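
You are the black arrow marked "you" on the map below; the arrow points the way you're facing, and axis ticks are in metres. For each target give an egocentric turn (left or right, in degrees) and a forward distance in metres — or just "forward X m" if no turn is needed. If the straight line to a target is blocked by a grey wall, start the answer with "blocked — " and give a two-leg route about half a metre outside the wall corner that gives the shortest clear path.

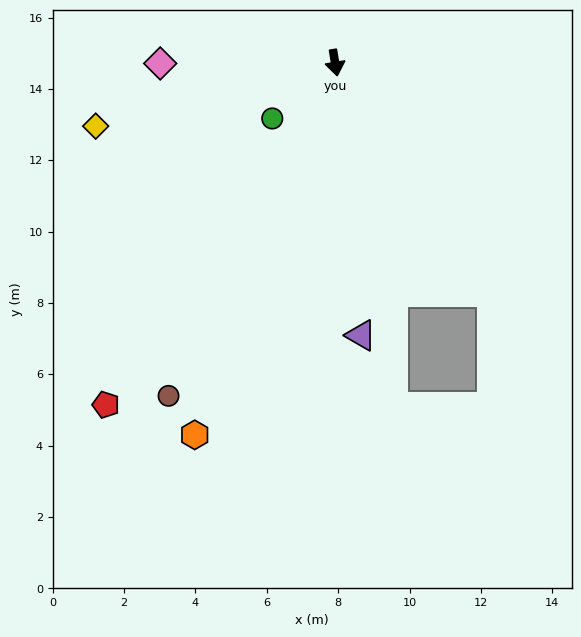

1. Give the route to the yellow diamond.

turn right 84°, forward 6.9 m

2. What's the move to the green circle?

turn right 58°, forward 2.4 m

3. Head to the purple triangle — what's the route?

turn right 4°, forward 7.7 m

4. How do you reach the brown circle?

turn right 36°, forward 10.4 m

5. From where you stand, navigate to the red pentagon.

turn right 43°, forward 11.5 m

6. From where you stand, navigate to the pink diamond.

turn right 99°, forward 4.9 m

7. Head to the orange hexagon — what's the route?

turn right 30°, forward 11.1 m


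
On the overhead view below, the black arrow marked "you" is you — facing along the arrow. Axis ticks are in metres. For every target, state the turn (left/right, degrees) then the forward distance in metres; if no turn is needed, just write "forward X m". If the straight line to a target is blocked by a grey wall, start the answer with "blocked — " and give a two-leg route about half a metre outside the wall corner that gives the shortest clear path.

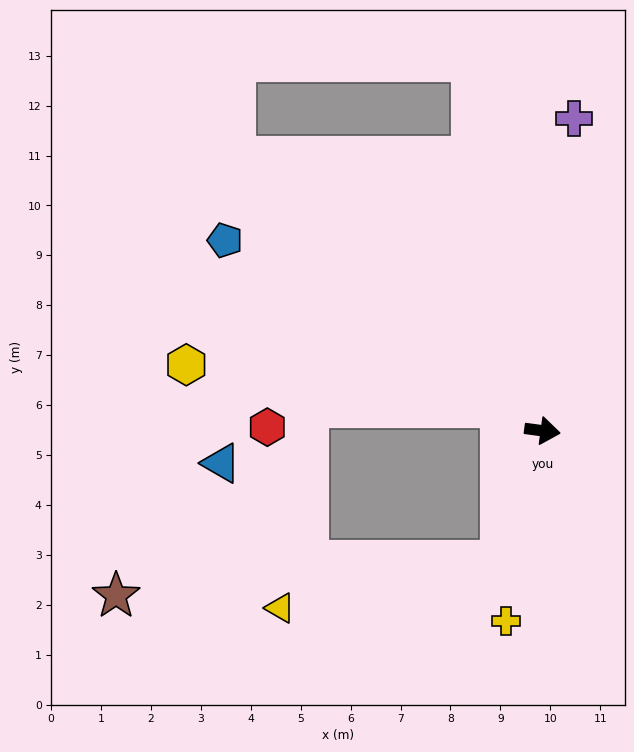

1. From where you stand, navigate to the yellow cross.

turn right 93°, forward 3.9 m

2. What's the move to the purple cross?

turn left 92°, forward 6.3 m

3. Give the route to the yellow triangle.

blocked — turn right 100°, forward 2.7 m, then turn right 60°, forward 4.5 m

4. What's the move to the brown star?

blocked — turn right 100°, forward 2.7 m, then turn right 67°, forward 7.8 m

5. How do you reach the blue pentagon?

turn left 157°, forward 7.4 m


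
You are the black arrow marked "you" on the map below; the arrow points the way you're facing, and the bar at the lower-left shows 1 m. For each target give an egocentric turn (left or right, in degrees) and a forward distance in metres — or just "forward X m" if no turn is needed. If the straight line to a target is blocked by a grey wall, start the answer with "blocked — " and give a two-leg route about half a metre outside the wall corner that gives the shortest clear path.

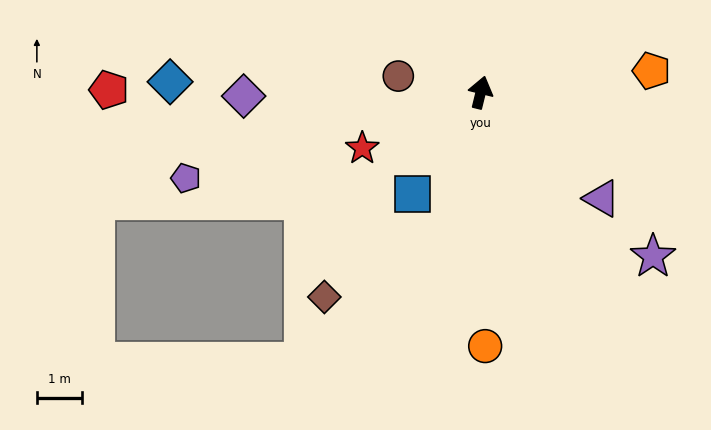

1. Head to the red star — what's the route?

turn left 129°, forward 2.9 m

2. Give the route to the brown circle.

turn left 93°, forward 1.8 m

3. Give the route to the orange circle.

turn right 165°, forward 5.6 m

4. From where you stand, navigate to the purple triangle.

turn right 117°, forward 3.5 m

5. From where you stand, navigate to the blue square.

turn left 160°, forward 2.7 m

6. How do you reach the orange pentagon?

turn right 69°, forward 3.8 m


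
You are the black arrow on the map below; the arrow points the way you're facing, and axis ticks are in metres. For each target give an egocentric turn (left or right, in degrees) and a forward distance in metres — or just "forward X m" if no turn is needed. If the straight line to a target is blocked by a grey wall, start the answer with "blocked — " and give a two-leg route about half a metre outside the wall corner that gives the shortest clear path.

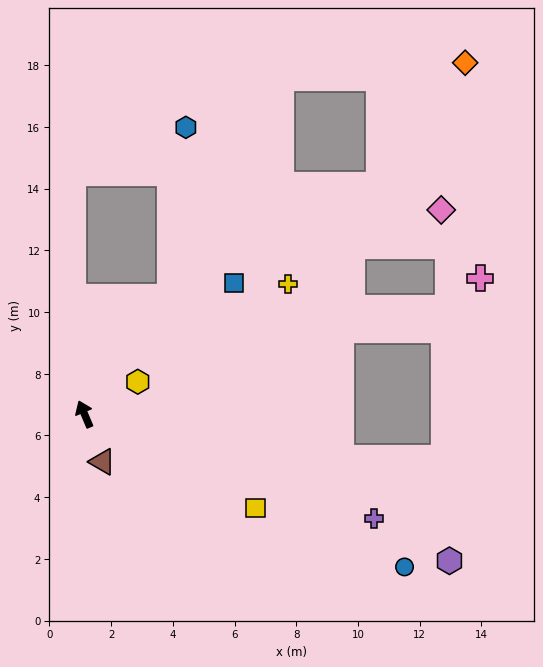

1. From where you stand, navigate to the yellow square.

turn right 142°, forward 6.3 m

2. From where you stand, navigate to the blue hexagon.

blocked — turn right 59°, forward 4.7 m, then turn left 31°, forward 5.5 m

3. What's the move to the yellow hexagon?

turn right 82°, forward 2.0 m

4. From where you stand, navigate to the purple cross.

turn right 133°, forward 10.0 m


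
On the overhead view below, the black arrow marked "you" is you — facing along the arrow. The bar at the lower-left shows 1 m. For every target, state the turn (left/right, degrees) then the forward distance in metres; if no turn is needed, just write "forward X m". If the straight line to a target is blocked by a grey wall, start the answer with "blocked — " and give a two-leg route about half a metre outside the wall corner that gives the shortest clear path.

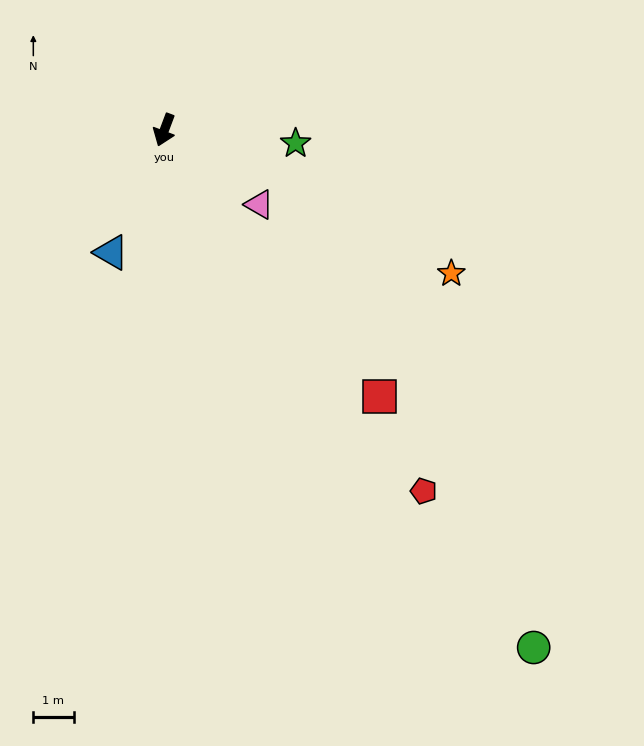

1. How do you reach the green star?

turn left 105°, forward 3.3 m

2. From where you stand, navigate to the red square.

turn left 59°, forward 8.5 m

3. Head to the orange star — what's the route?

turn left 84°, forward 8.0 m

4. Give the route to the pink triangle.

turn left 72°, forward 3.0 m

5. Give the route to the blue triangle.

turn right 3°, forward 3.3 m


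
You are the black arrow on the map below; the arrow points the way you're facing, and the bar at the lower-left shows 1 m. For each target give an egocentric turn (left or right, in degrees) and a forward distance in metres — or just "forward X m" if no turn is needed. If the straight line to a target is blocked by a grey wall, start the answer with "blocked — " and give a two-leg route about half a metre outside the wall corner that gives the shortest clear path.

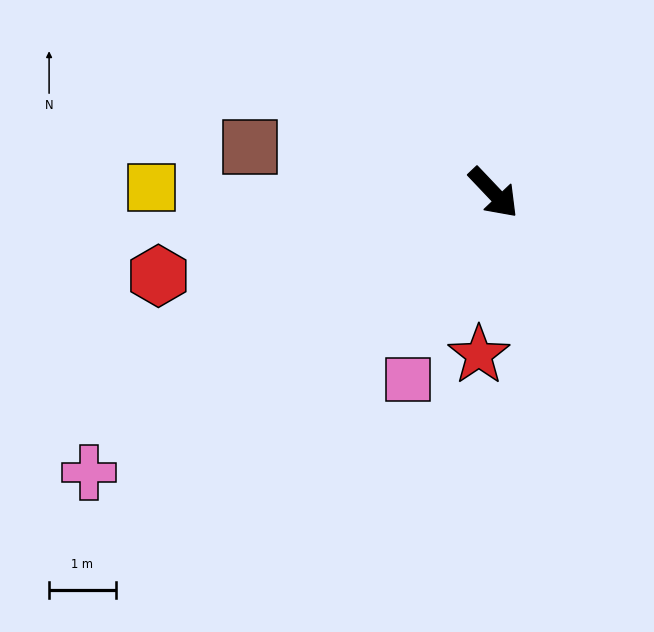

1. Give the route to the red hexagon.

turn right 120°, forward 5.2 m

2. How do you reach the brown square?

turn right 144°, forward 3.7 m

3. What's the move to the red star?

turn right 49°, forward 2.4 m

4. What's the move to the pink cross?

turn right 99°, forward 7.4 m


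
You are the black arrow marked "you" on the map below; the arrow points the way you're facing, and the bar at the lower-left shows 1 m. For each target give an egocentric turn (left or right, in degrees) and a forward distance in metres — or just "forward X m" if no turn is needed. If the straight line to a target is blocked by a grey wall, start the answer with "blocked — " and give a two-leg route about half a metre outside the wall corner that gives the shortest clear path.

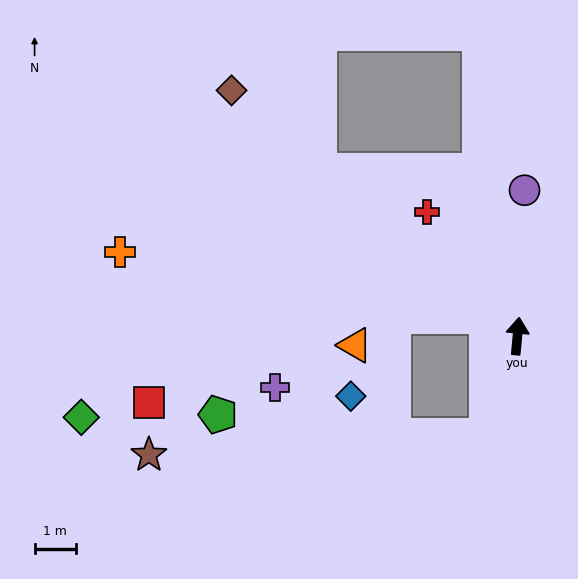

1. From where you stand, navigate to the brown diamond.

turn left 55°, forward 9.2 m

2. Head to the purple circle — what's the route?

turn left 3°, forward 3.5 m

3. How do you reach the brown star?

blocked — turn left 168°, forward 2.5 m, then turn right 69°, forward 8.2 m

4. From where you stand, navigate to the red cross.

turn left 42°, forward 3.7 m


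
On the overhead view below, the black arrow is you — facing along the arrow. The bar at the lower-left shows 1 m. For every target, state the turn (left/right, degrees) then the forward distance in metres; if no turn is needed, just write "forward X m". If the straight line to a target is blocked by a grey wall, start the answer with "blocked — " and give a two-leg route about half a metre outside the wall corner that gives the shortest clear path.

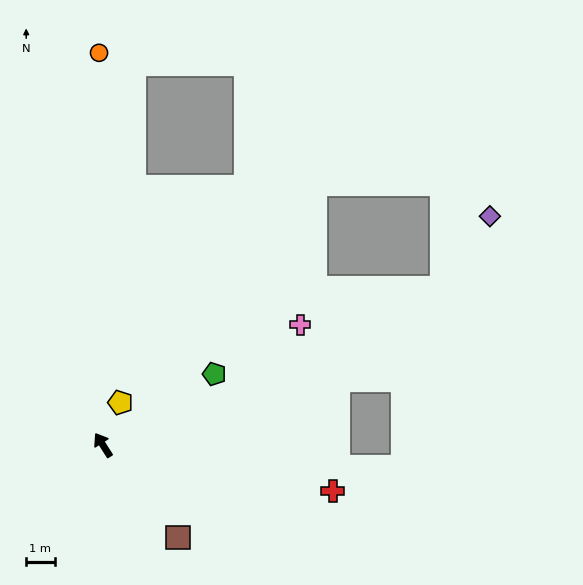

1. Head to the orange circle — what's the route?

turn right 32°, forward 13.8 m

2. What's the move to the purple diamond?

blocked — turn right 97°, forward 13.2 m, then turn left 30°, forward 3.0 m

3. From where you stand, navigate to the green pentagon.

turn right 90°, forward 4.7 m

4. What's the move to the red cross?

turn right 134°, forward 8.3 m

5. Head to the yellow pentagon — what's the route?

turn right 55°, forward 1.6 m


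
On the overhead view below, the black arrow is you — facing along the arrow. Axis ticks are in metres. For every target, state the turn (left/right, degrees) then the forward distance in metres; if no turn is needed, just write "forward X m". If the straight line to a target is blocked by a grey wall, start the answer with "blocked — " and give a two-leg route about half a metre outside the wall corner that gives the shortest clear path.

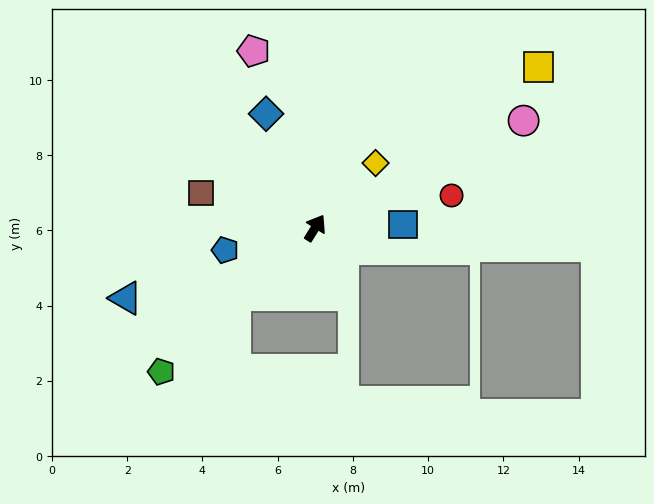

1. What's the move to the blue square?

turn right 56°, forward 2.3 m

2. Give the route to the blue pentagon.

turn left 136°, forward 2.5 m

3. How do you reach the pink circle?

turn right 31°, forward 6.2 m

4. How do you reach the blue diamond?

turn left 55°, forward 3.3 m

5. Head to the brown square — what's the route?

turn left 105°, forward 3.2 m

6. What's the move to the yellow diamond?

turn right 11°, forward 2.4 m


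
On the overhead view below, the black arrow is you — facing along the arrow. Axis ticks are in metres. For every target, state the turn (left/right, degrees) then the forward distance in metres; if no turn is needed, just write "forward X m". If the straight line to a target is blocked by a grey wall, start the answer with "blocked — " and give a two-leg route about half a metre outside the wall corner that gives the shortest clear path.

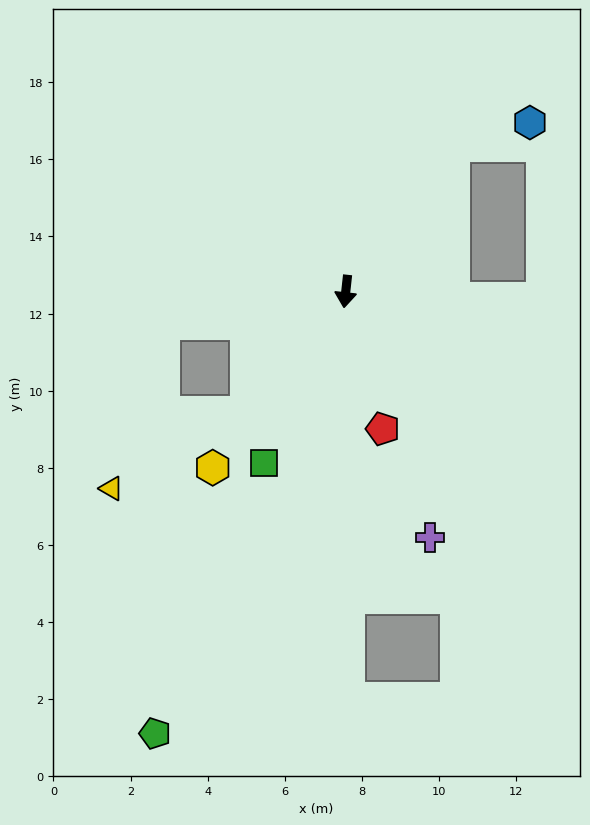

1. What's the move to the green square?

turn right 19°, forward 4.9 m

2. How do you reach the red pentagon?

turn left 21°, forward 3.7 m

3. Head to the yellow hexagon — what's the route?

turn right 31°, forward 5.7 m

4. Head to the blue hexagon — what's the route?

blocked — turn left 150°, forward 4.7 m, then turn right 37°, forward 2.1 m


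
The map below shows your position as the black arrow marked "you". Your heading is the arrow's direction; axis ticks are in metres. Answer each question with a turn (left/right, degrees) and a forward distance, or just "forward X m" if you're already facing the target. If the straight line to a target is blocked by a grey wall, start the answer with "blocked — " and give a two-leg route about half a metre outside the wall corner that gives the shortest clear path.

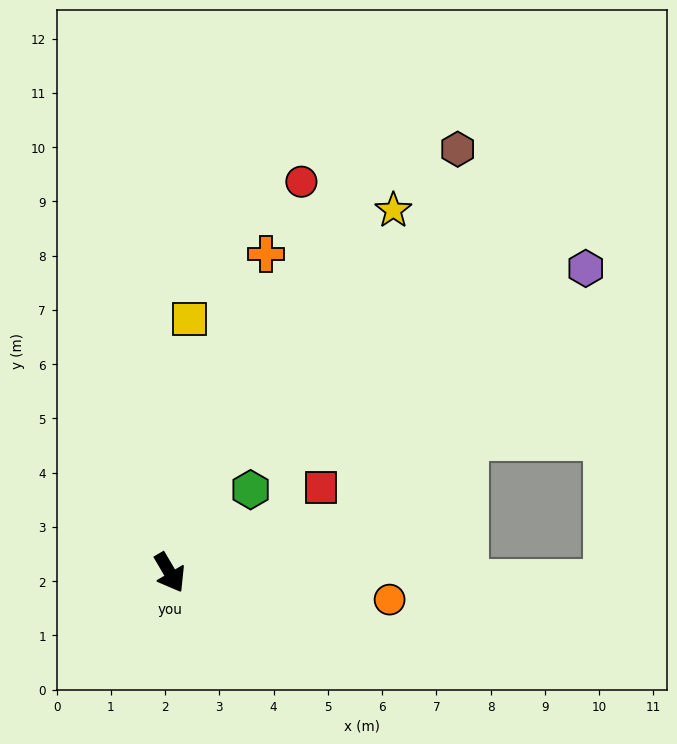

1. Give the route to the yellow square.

turn left 145°, forward 4.7 m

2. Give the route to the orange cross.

turn left 133°, forward 6.1 m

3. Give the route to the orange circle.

turn left 53°, forward 4.1 m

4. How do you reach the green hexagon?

turn left 105°, forward 2.1 m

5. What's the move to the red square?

turn left 89°, forward 3.2 m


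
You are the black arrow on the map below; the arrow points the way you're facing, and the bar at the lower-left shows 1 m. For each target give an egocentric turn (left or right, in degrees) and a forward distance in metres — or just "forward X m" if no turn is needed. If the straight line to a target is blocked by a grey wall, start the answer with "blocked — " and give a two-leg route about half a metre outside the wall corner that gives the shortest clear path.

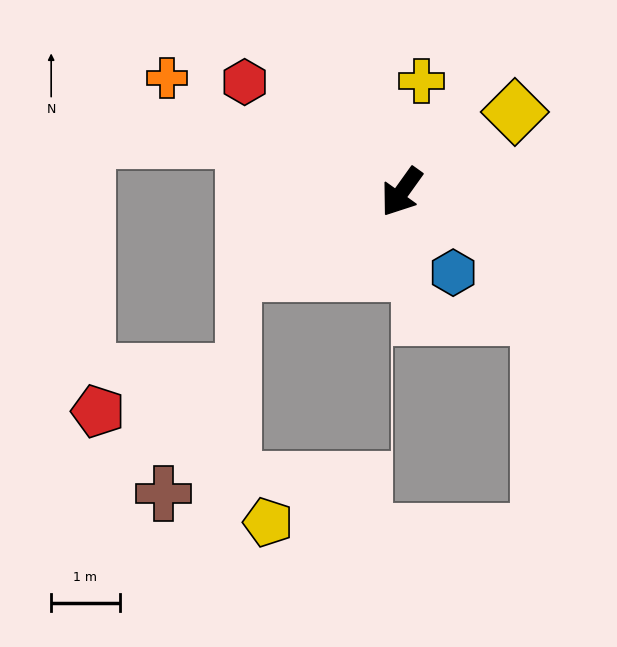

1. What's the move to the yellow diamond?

turn left 161°, forward 2.0 m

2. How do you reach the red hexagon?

turn right 89°, forward 2.8 m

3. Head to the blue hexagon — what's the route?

turn left 68°, forward 1.4 m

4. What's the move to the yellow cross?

turn right 154°, forward 1.6 m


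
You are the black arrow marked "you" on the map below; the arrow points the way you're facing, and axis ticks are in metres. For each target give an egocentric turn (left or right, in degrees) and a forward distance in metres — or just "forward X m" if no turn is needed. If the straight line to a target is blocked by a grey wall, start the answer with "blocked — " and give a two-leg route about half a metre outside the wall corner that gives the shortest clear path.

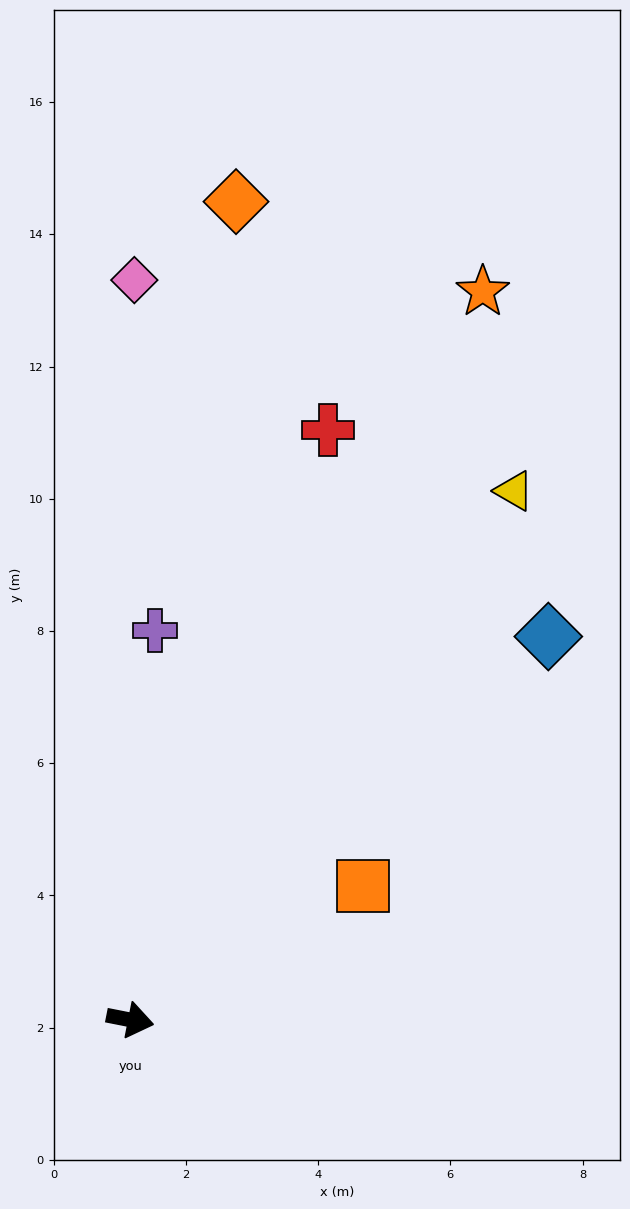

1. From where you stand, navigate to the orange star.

turn left 75°, forward 12.2 m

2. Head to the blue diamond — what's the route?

turn left 54°, forward 8.6 m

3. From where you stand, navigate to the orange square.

turn left 41°, forward 4.1 m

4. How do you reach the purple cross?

turn left 98°, forward 5.9 m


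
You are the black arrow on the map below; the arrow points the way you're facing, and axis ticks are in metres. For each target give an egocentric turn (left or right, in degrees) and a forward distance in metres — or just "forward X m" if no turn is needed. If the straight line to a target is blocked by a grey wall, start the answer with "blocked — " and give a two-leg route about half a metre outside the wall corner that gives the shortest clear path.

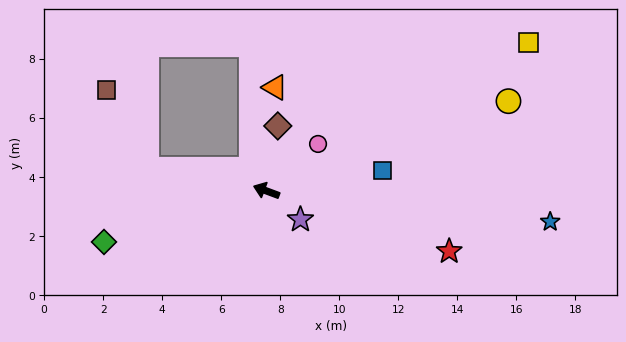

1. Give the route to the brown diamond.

turn right 80°, forward 2.2 m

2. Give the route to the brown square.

blocked — turn left 10°, forward 4.1 m, then turn right 53°, forward 3.0 m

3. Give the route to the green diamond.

turn left 38°, forward 5.8 m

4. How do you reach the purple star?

turn left 160°, forward 1.5 m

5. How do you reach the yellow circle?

turn right 139°, forward 8.7 m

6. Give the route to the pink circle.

turn right 117°, forward 2.4 m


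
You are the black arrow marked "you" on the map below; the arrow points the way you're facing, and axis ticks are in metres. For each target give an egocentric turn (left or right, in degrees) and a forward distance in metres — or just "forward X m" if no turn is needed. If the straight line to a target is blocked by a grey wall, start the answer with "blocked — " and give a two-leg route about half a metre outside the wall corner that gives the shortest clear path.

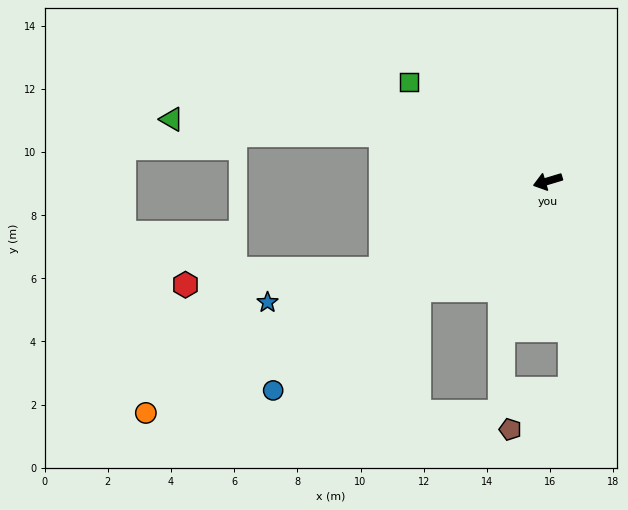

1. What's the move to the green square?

turn right 52°, forward 5.4 m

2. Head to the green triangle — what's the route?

blocked — turn right 33°, forward 5.4 m, then turn left 12°, forward 6.7 m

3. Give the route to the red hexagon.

blocked — turn left 12°, forward 6.0 m, then turn right 25°, forward 6.2 m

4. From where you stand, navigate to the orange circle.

turn left 13°, forward 14.7 m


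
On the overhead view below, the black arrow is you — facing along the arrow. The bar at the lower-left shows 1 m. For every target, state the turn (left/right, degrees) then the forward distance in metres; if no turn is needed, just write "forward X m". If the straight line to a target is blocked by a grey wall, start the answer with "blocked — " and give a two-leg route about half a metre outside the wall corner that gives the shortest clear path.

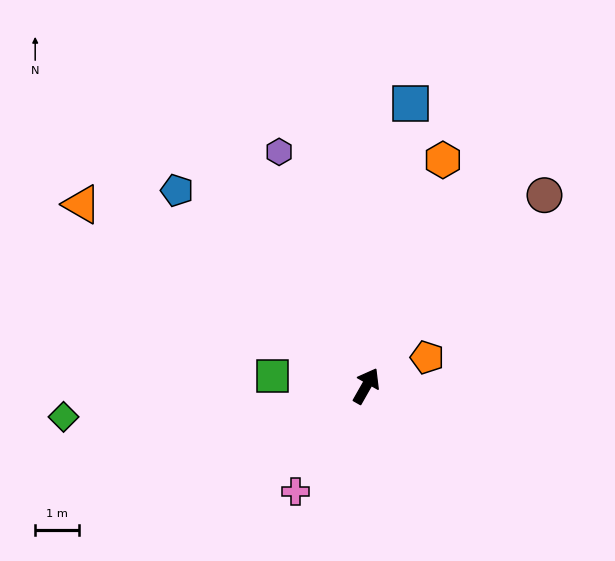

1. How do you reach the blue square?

turn left 21°, forward 6.6 m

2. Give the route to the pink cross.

turn left 176°, forward 2.9 m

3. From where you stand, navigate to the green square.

turn left 114°, forward 2.2 m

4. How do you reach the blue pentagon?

turn left 74°, forward 6.3 m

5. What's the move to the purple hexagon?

turn left 50°, forward 5.8 m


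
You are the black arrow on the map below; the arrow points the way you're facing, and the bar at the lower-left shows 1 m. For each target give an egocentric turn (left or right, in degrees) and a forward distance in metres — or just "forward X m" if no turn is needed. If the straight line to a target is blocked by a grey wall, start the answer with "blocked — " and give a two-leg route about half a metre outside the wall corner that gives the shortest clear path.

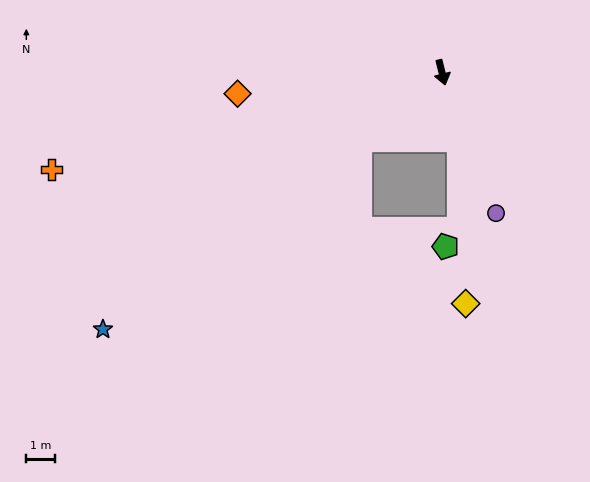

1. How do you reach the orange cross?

turn right 90°, forward 13.8 m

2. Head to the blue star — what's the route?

turn right 67°, forward 14.6 m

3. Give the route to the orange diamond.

turn right 98°, forward 7.1 m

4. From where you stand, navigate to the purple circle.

turn left 7°, forward 5.2 m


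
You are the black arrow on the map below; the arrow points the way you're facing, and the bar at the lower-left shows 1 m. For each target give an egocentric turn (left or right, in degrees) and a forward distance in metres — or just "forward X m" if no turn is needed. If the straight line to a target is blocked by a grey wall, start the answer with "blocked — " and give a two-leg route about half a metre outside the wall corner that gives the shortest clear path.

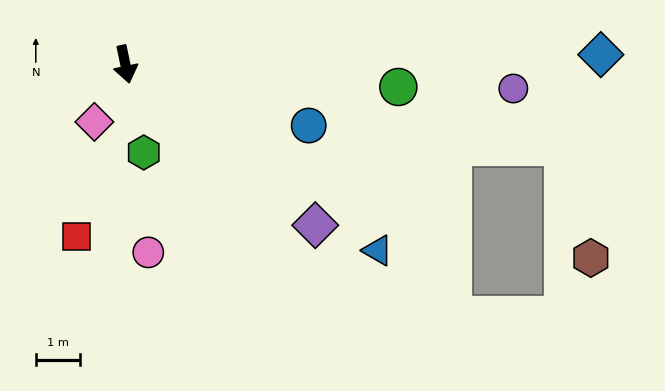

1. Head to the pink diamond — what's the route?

turn right 40°, forward 1.5 m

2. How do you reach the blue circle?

turn left 60°, forward 4.4 m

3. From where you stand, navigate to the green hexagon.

forward 2.0 m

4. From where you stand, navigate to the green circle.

turn left 73°, forward 6.2 m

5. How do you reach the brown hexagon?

blocked — turn left 67°, forward 10.0 m, then turn right 64°, forward 2.6 m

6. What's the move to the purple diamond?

turn left 38°, forward 5.6 m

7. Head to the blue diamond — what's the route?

turn left 79°, forward 10.7 m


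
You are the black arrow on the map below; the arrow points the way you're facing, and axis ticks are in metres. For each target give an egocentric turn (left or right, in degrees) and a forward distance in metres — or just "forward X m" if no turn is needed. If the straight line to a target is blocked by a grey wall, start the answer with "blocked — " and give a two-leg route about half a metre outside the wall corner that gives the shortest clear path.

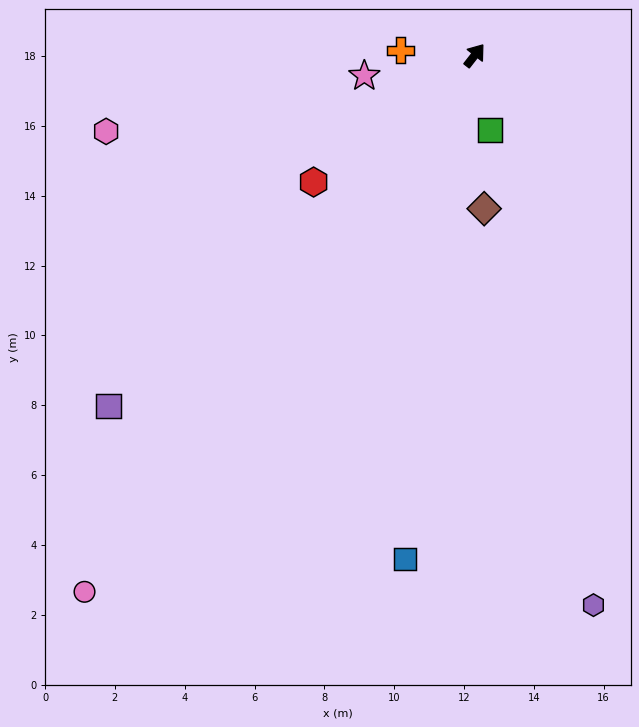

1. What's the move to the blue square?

turn right 150°, forward 14.6 m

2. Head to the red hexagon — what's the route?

turn left 166°, forward 5.9 m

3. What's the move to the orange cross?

turn left 124°, forward 2.1 m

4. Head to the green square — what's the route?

turn right 131°, forward 2.2 m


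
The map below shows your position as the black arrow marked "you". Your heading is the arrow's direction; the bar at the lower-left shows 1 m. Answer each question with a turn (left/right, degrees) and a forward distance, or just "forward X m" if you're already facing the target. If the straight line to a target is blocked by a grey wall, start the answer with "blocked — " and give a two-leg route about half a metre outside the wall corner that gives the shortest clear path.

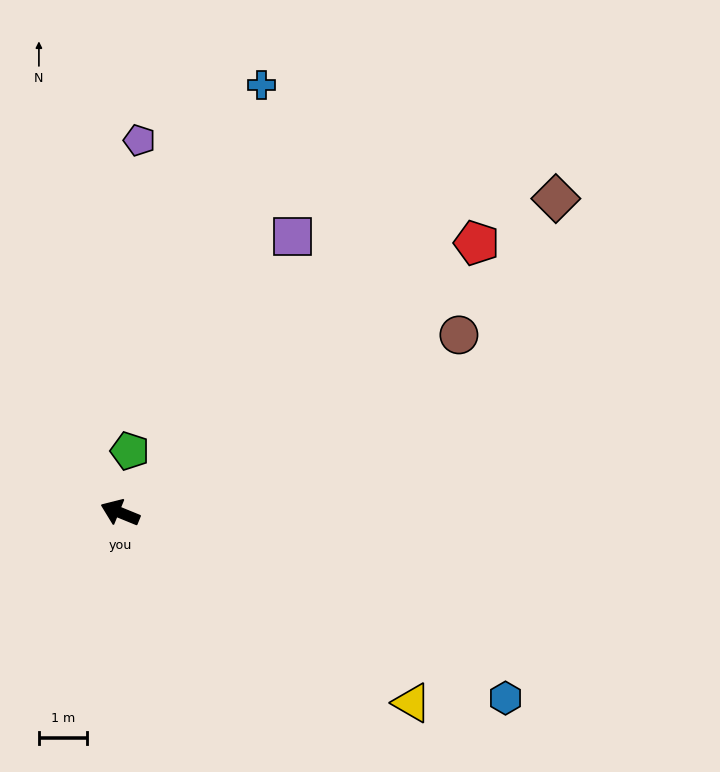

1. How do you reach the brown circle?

turn right 130°, forward 8.0 m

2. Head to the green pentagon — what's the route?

turn right 77°, forward 1.3 m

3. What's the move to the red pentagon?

turn right 121°, forward 9.3 m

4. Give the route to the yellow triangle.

turn left 169°, forward 7.3 m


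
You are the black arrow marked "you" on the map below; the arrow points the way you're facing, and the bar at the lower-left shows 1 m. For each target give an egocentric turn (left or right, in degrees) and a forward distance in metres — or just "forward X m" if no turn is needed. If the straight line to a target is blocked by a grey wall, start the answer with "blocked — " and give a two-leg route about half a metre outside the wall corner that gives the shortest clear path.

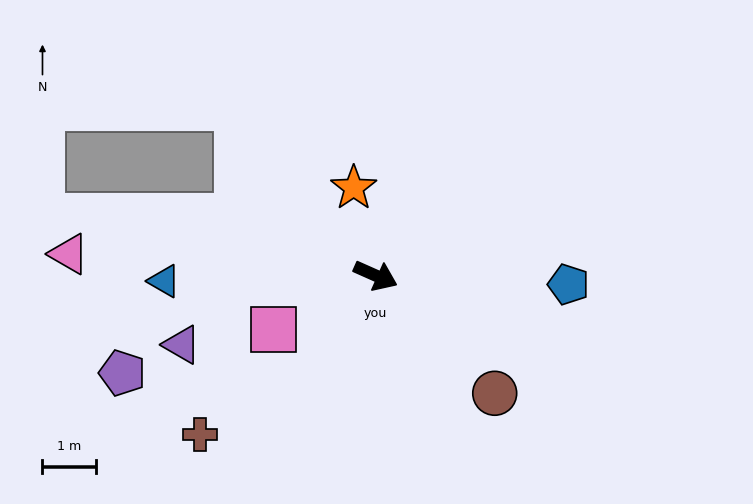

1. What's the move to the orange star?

turn left 128°, forward 1.7 m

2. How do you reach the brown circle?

turn right 21°, forward 3.1 m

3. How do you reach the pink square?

turn right 128°, forward 2.1 m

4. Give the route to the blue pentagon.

turn left 21°, forward 3.6 m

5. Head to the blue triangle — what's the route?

turn right 155°, forward 3.9 m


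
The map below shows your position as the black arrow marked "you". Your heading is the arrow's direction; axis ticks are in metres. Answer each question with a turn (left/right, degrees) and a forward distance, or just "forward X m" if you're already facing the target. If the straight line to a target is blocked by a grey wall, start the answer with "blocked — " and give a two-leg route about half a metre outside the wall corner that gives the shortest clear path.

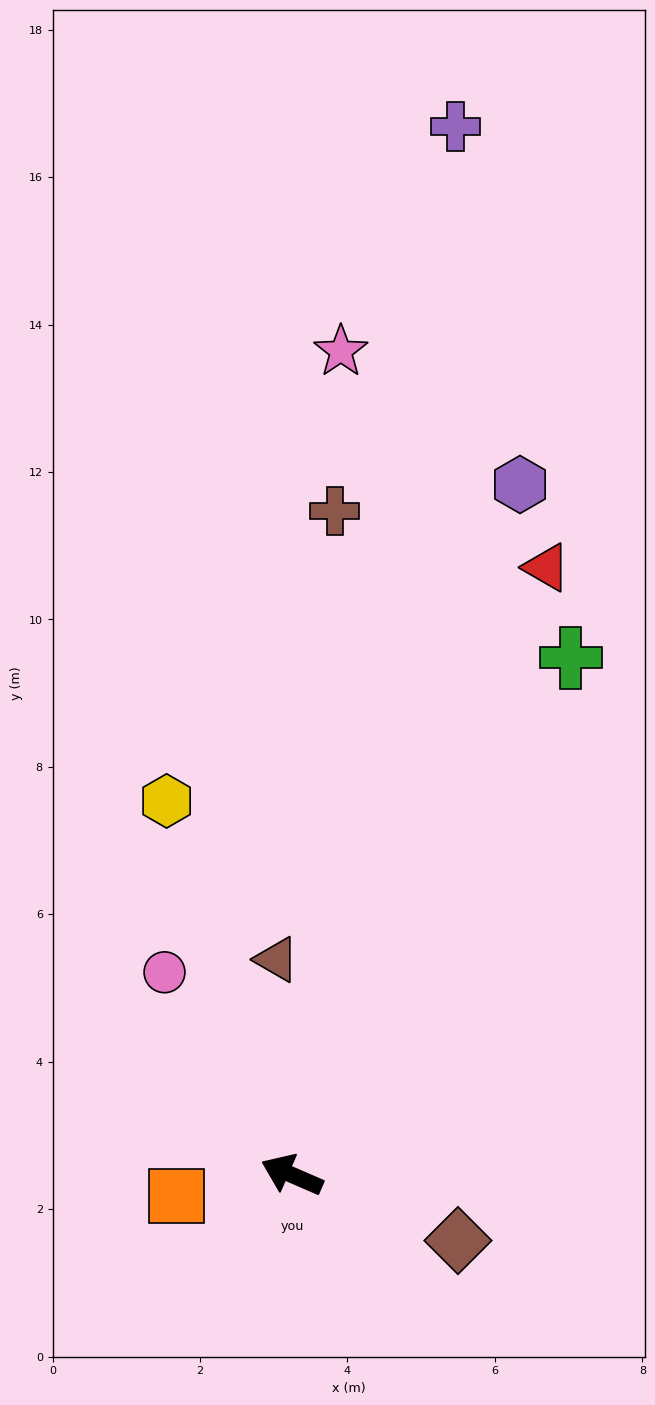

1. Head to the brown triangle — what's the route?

turn right 62°, forward 2.9 m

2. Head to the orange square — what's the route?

turn left 34°, forward 1.6 m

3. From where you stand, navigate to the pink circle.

turn right 34°, forward 3.2 m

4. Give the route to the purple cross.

turn right 75°, forward 14.4 m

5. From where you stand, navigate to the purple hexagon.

turn right 85°, forward 9.9 m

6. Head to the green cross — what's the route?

turn right 95°, forward 8.0 m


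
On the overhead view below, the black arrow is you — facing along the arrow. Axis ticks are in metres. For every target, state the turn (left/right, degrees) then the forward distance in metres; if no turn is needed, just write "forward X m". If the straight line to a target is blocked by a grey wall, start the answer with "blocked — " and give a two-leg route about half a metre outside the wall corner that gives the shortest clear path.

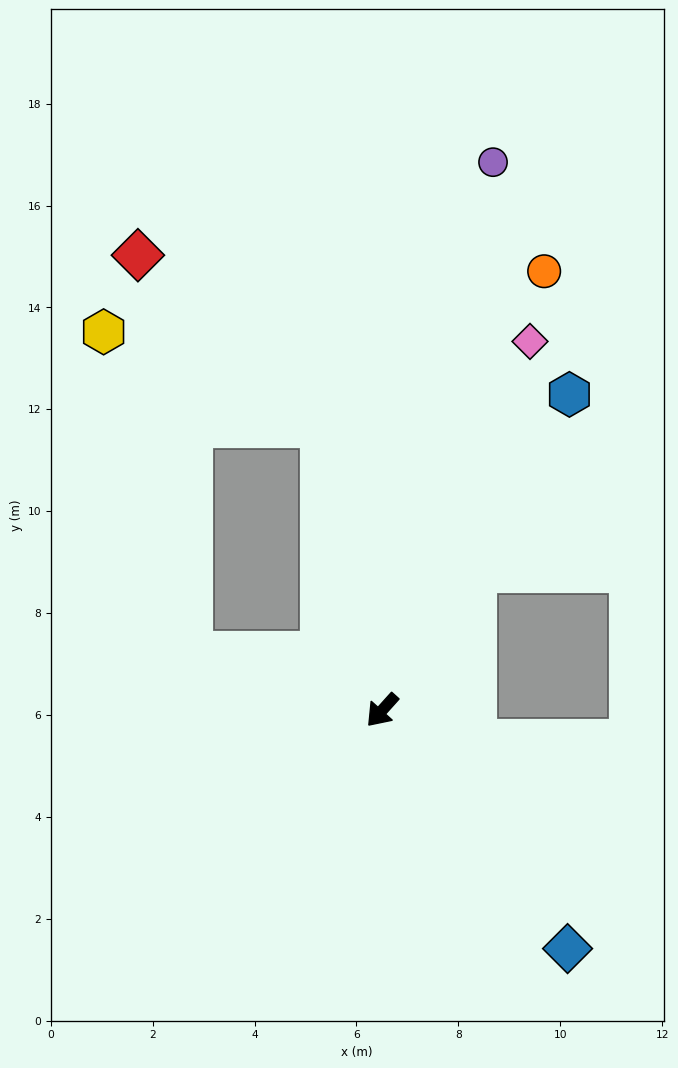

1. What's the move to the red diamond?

blocked — turn right 126°, forward 5.7 m, then turn left 35°, forward 4.9 m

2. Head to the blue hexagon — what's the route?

turn right 169°, forward 7.2 m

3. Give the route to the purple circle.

turn right 149°, forward 11.0 m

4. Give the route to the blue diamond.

turn left 80°, forward 5.9 m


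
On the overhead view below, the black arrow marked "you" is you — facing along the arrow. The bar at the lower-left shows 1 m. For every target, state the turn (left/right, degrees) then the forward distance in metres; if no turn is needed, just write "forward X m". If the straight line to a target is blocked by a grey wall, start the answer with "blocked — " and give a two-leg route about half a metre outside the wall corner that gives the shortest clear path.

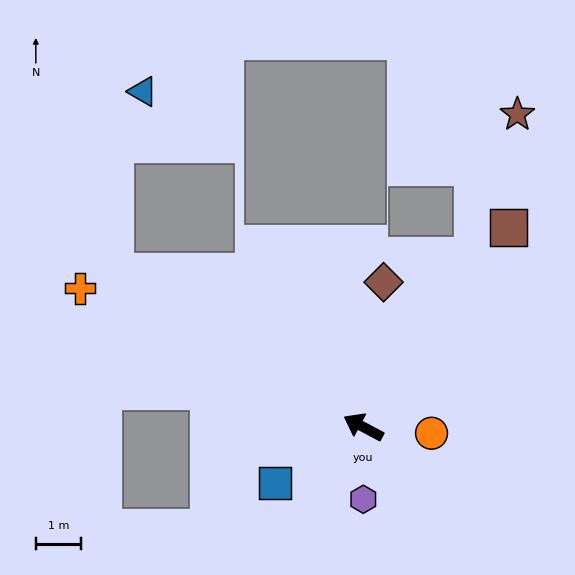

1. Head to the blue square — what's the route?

turn left 60°, forward 2.3 m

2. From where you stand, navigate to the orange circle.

turn right 157°, forward 1.5 m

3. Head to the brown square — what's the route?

turn right 98°, forward 5.5 m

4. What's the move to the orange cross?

forward 7.0 m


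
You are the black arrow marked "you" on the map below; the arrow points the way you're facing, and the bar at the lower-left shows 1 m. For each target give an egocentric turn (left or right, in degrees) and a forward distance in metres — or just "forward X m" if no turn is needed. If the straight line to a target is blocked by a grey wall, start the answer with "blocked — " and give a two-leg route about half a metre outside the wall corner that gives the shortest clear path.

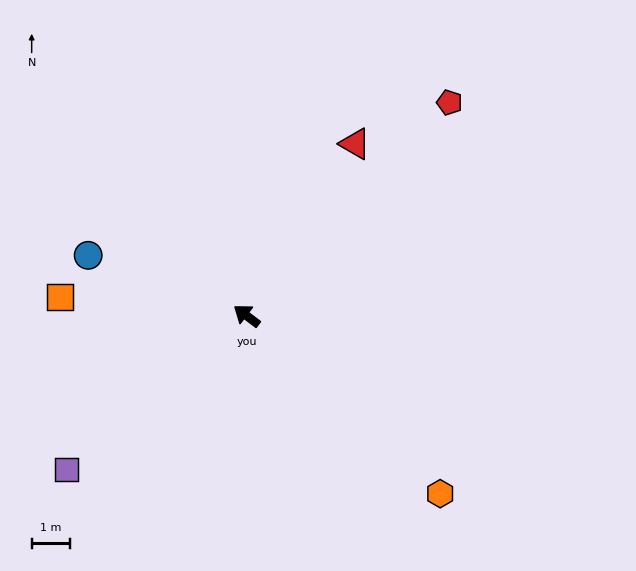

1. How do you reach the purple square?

turn left 78°, forward 6.2 m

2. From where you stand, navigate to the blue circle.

turn left 16°, forward 4.5 m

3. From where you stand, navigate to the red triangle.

turn right 85°, forward 5.3 m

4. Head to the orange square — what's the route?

turn left 31°, forward 4.9 m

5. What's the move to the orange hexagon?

turn left 175°, forward 6.9 m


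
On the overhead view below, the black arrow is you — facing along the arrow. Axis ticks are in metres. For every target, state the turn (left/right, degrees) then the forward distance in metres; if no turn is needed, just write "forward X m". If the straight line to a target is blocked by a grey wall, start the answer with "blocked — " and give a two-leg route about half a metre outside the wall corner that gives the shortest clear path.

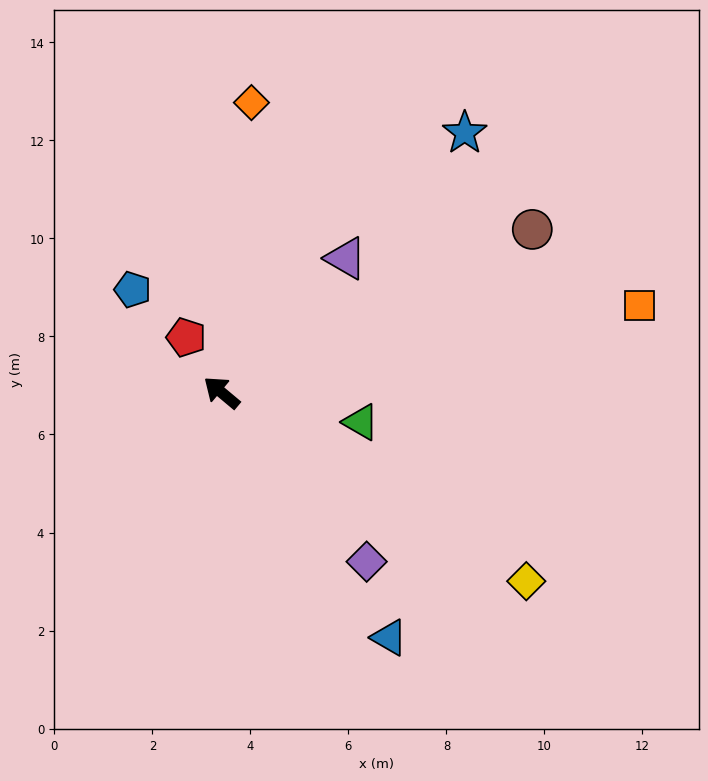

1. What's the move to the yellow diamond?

turn right 172°, forward 7.3 m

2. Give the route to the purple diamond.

turn left 171°, forward 4.5 m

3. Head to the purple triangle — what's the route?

turn right 93°, forward 3.7 m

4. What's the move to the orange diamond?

turn right 56°, forward 5.9 m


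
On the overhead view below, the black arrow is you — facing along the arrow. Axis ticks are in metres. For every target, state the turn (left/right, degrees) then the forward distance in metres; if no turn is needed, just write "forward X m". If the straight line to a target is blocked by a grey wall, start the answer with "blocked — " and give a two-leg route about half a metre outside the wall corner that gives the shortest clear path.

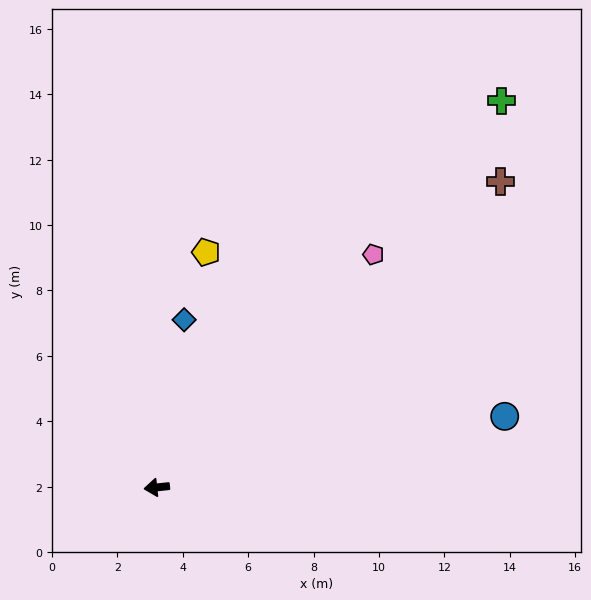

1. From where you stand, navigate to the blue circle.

turn right 175°, forward 10.9 m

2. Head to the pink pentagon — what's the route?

turn right 139°, forward 9.7 m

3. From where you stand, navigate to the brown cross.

turn right 144°, forward 14.1 m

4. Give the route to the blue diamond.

turn right 105°, forward 5.2 m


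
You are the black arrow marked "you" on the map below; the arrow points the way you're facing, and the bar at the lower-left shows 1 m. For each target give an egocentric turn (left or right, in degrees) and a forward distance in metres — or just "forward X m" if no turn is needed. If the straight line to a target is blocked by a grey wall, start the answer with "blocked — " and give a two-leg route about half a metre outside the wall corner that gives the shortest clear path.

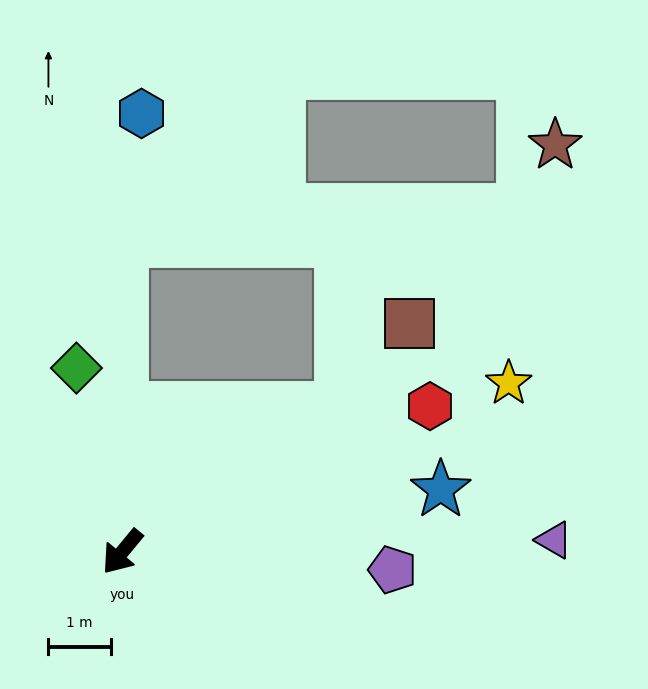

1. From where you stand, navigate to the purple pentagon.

turn left 126°, forward 4.3 m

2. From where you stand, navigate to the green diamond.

turn right 126°, forward 3.0 m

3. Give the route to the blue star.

turn left 141°, forward 5.2 m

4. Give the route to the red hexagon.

turn left 155°, forward 5.5 m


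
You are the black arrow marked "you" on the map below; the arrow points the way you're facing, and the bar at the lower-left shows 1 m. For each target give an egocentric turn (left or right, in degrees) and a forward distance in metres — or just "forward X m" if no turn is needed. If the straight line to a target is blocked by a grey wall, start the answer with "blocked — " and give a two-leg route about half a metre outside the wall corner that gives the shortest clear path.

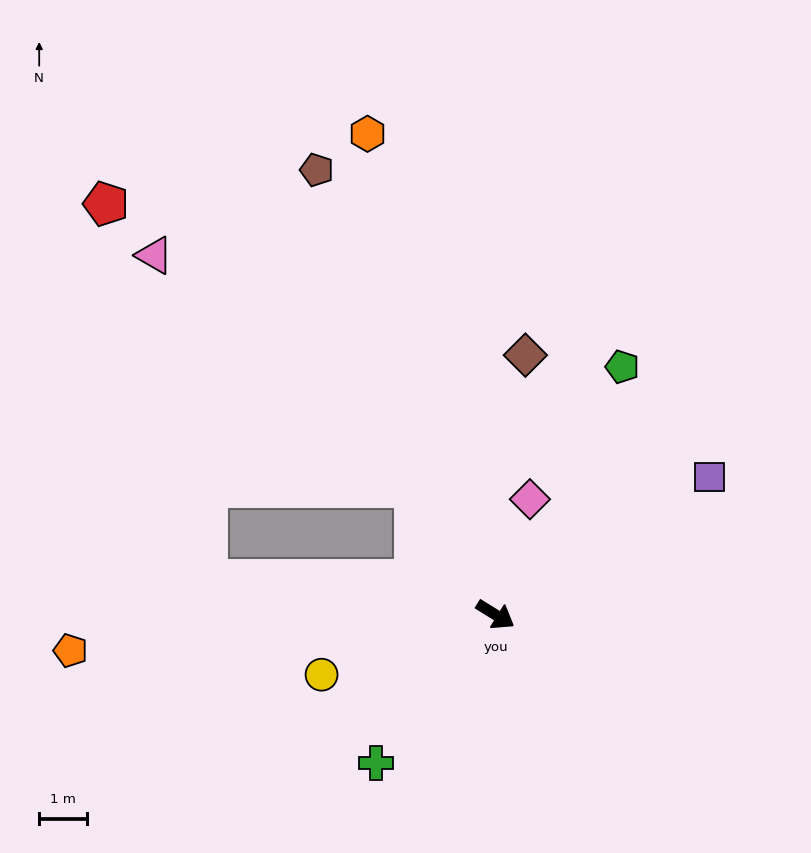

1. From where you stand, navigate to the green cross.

turn right 97°, forward 4.0 m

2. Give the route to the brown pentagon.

turn left 144°, forward 10.1 m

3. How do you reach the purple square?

turn left 64°, forward 5.4 m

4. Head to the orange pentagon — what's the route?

turn right 143°, forward 9.0 m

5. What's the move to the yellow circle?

turn right 129°, forward 3.9 m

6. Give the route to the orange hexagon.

turn left 137°, forward 10.5 m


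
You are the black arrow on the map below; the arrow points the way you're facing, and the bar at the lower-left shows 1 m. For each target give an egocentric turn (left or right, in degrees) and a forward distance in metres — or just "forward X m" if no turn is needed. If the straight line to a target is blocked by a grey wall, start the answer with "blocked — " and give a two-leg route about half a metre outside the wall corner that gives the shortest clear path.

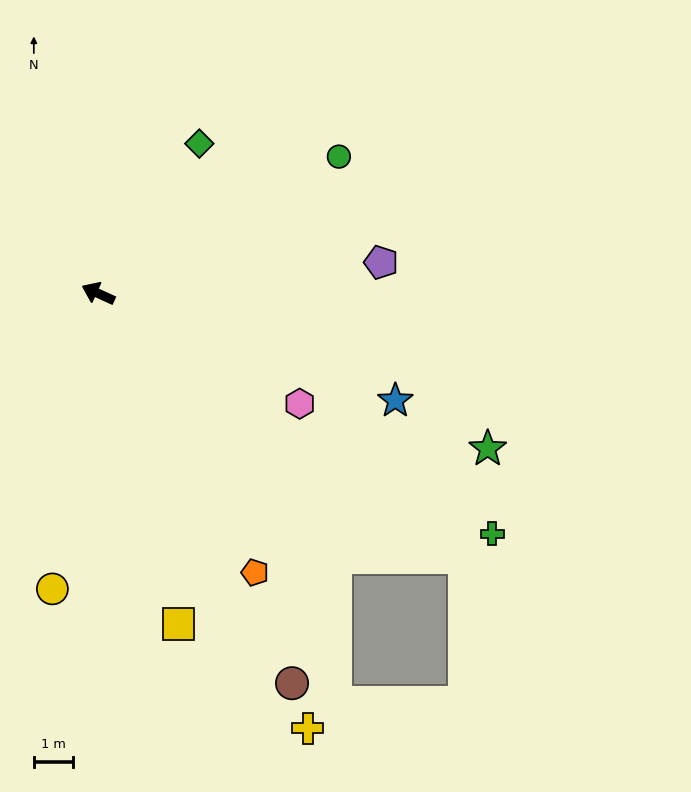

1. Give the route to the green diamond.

turn right 99°, forward 4.6 m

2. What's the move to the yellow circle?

turn left 106°, forward 7.6 m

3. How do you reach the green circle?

turn right 126°, forward 7.1 m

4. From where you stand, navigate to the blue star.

turn right 175°, forward 8.0 m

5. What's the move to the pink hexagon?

turn left 176°, forward 5.8 m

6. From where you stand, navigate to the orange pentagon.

turn left 144°, forward 8.2 m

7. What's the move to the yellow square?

turn left 128°, forward 8.7 m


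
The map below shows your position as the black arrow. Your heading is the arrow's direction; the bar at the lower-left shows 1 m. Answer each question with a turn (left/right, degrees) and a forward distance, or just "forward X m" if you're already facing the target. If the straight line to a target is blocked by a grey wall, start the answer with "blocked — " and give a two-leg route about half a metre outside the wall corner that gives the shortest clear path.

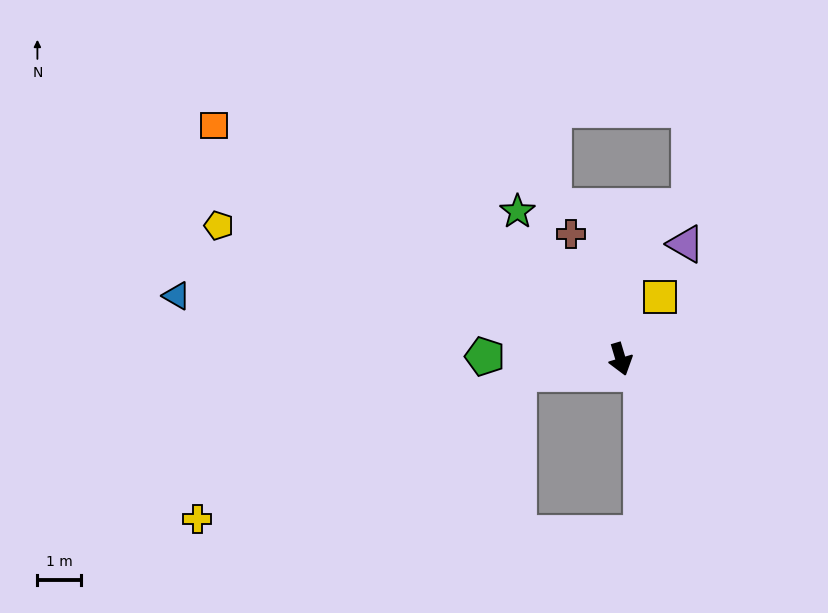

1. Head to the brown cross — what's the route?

turn right 175°, forward 3.1 m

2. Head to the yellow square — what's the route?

turn left 131°, forward 1.7 m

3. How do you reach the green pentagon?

turn right 108°, forward 3.1 m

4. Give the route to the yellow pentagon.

turn right 125°, forward 9.6 m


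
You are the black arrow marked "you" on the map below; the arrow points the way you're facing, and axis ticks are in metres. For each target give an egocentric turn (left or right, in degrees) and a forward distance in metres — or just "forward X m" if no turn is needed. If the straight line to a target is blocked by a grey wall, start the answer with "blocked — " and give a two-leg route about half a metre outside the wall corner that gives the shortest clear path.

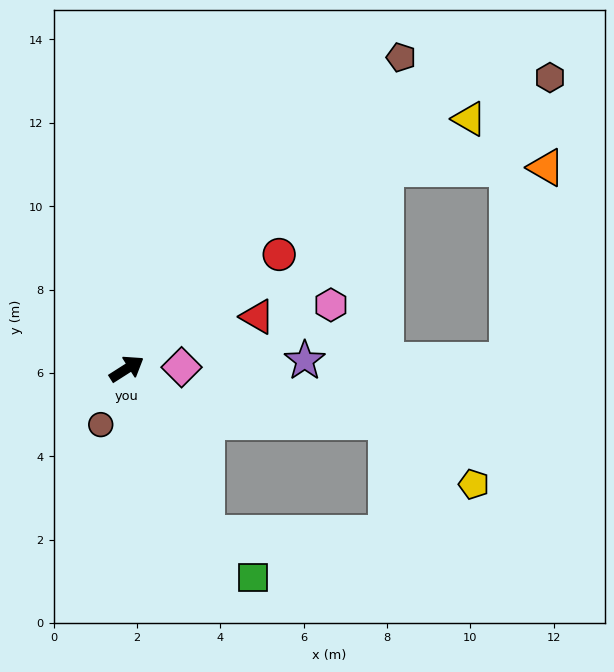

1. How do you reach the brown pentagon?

turn left 16°, forward 10.0 m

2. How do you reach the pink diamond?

turn right 31°, forward 1.3 m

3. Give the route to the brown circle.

turn right 147°, forward 1.5 m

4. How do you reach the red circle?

turn left 4°, forward 4.6 m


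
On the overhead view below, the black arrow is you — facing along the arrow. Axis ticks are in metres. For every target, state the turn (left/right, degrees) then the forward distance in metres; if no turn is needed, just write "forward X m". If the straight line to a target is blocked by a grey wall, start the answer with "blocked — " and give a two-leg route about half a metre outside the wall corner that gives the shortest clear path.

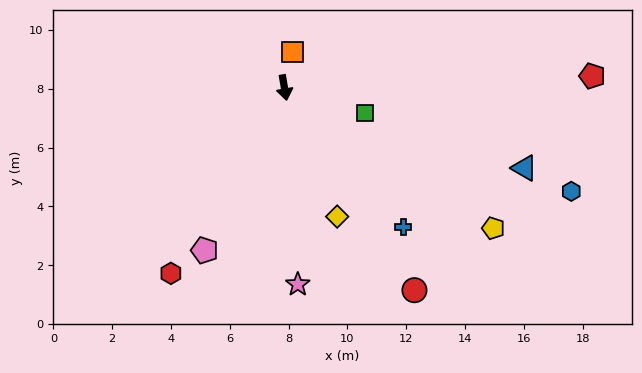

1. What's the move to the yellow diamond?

turn left 13°, forward 4.7 m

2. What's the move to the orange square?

turn left 157°, forward 1.2 m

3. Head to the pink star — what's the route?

turn right 6°, forward 6.7 m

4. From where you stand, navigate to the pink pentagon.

turn right 36°, forward 6.2 m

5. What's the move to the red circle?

turn left 23°, forward 8.2 m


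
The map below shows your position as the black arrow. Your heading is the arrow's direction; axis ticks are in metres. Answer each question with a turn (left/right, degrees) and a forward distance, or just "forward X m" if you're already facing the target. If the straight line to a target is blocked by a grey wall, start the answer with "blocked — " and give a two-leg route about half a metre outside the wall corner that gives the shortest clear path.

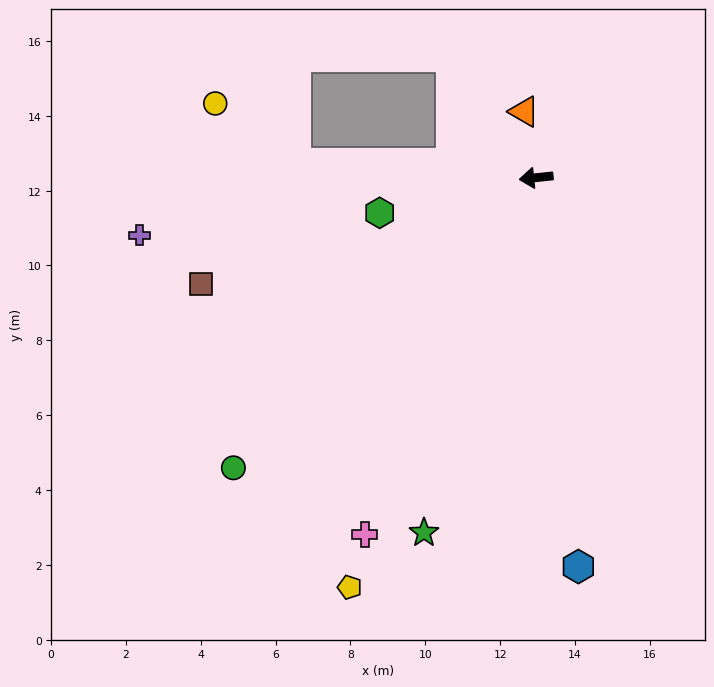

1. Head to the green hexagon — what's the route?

turn left 7°, forward 4.3 m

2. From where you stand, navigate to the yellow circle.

blocked — turn right 9°, forward 6.5 m, then turn right 34°, forward 2.7 m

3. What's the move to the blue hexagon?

turn left 90°, forward 10.5 m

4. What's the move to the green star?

turn left 66°, forward 10.0 m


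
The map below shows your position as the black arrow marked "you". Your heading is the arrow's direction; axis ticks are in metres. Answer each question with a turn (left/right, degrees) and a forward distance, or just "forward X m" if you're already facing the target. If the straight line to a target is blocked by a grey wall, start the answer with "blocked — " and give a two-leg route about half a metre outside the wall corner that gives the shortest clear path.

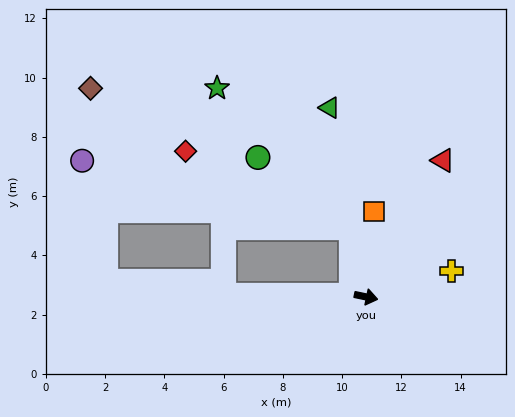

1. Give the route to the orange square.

turn left 96°, forward 2.9 m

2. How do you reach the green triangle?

turn left 113°, forward 6.5 m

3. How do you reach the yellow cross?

turn left 29°, forward 3.0 m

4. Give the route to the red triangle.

turn left 72°, forward 5.3 m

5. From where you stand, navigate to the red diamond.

blocked — turn left 114°, forward 2.4 m, then turn left 53°, forward 6.2 m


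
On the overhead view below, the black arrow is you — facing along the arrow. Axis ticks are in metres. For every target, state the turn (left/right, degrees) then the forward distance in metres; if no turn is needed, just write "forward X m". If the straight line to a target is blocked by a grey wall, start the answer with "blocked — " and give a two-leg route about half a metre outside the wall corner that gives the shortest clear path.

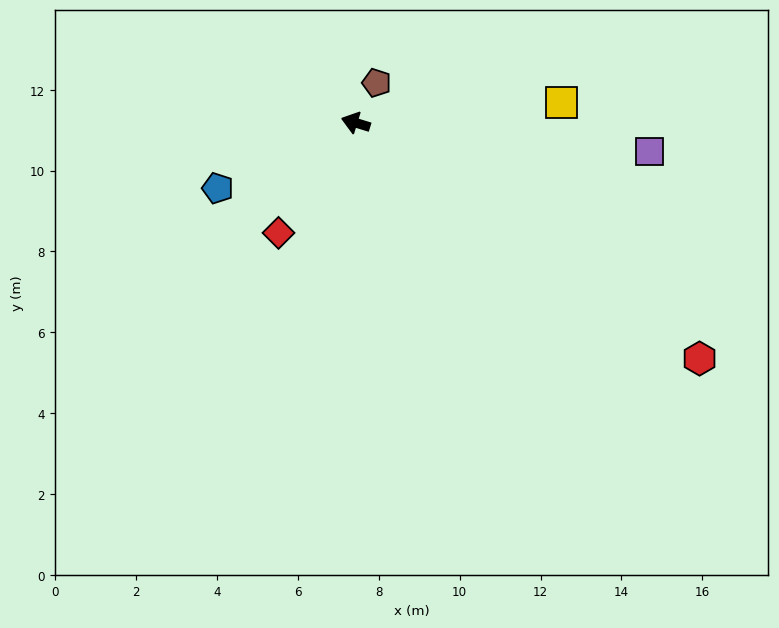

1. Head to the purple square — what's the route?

turn right 168°, forward 7.3 m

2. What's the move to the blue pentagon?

turn left 43°, forward 3.8 m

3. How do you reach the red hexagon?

turn left 163°, forward 10.3 m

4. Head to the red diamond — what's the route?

turn left 72°, forward 3.3 m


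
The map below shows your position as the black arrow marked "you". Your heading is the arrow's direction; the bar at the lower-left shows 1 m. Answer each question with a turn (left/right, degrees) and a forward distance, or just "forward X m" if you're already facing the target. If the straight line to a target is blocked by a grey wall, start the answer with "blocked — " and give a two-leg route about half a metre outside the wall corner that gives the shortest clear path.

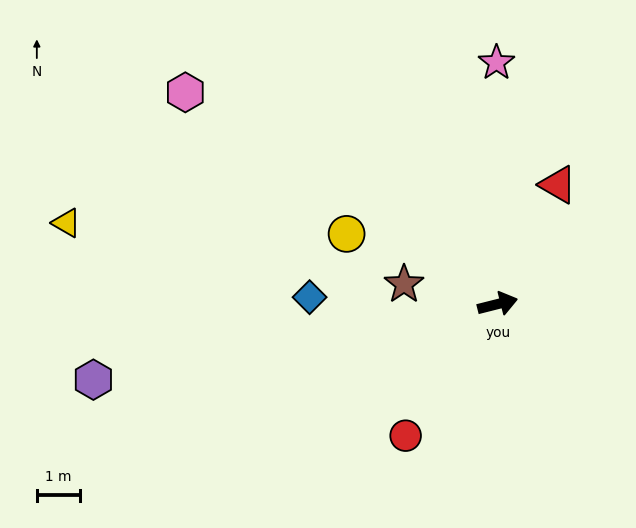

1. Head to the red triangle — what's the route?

turn left 49°, forward 3.1 m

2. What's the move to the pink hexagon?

turn left 132°, forward 8.7 m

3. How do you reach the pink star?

turn left 76°, forward 5.6 m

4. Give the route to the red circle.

turn right 139°, forward 3.7 m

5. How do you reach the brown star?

turn left 154°, forward 2.2 m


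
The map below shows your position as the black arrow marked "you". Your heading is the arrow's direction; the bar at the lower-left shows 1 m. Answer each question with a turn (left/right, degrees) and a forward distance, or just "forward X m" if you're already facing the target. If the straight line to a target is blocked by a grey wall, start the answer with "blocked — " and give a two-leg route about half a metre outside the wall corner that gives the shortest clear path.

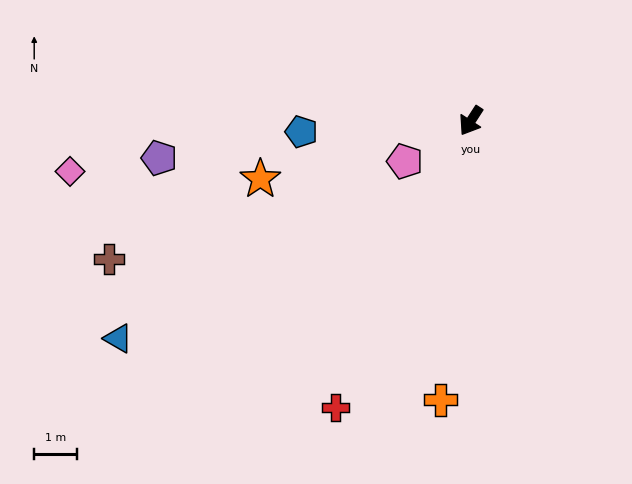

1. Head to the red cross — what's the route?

turn left 8°, forward 7.5 m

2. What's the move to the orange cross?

turn left 27°, forward 6.6 m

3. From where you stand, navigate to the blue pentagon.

turn right 53°, forward 4.0 m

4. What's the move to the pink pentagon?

turn right 26°, forward 1.8 m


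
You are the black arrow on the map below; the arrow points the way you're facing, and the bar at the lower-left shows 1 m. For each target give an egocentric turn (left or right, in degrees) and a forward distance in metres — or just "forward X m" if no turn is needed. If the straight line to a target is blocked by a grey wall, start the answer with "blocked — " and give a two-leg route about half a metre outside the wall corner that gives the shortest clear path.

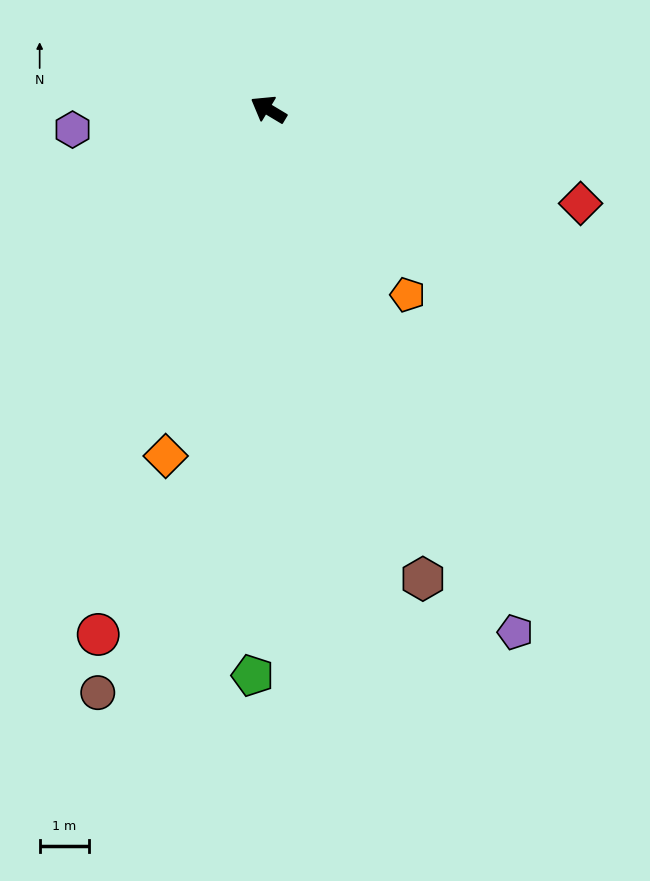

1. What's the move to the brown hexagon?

turn left 139°, forward 10.0 m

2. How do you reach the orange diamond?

turn left 104°, forward 7.3 m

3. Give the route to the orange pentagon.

turn left 158°, forward 4.7 m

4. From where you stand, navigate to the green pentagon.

turn left 119°, forward 11.5 m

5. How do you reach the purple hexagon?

turn left 37°, forward 4.0 m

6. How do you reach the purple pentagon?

turn left 146°, forward 11.7 m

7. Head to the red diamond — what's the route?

turn right 166°, forward 6.6 m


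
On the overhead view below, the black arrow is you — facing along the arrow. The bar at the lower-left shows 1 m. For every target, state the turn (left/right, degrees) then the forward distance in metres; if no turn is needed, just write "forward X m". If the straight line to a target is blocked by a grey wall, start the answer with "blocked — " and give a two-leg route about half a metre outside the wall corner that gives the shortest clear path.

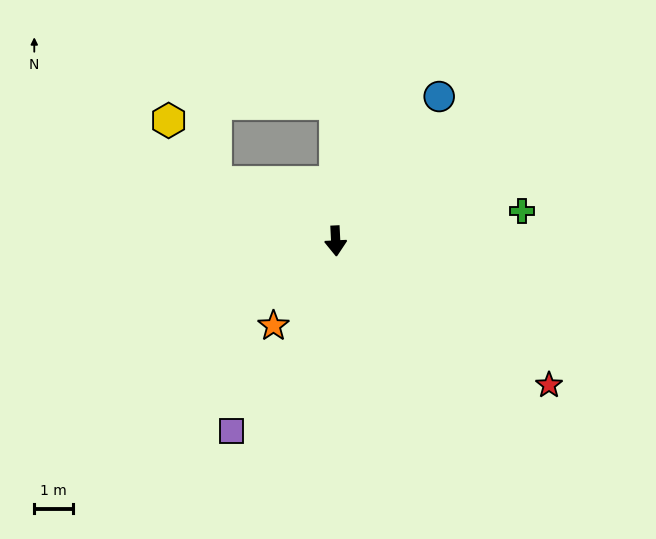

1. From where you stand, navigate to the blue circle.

turn left 142°, forward 4.6 m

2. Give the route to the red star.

turn left 53°, forward 6.7 m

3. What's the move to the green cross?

turn left 96°, forward 4.9 m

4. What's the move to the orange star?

turn right 39°, forward 2.7 m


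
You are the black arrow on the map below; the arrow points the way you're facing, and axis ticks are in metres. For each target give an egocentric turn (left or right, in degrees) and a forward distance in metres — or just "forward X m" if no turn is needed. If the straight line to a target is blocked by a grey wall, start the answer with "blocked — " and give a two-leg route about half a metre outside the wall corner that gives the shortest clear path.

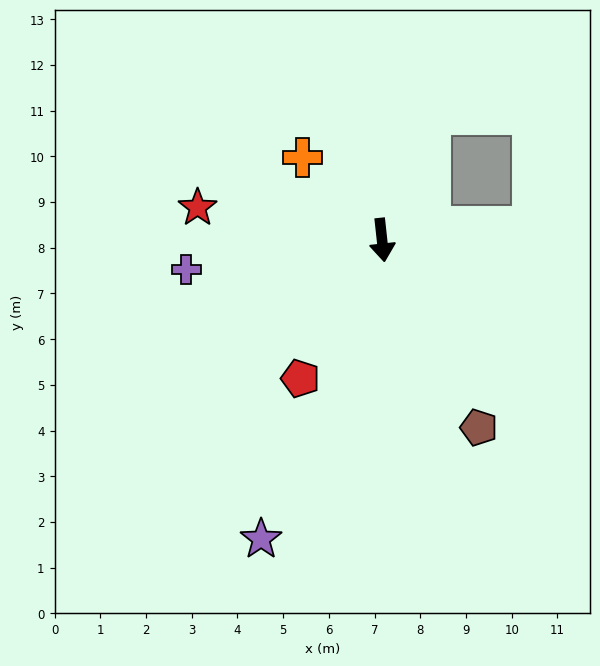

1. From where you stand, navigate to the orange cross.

turn right 142°, forward 2.5 m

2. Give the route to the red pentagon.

turn right 37°, forward 3.5 m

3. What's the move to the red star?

turn right 106°, forward 4.1 m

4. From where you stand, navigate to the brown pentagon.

turn left 21°, forward 4.6 m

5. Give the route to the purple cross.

turn right 88°, forward 4.3 m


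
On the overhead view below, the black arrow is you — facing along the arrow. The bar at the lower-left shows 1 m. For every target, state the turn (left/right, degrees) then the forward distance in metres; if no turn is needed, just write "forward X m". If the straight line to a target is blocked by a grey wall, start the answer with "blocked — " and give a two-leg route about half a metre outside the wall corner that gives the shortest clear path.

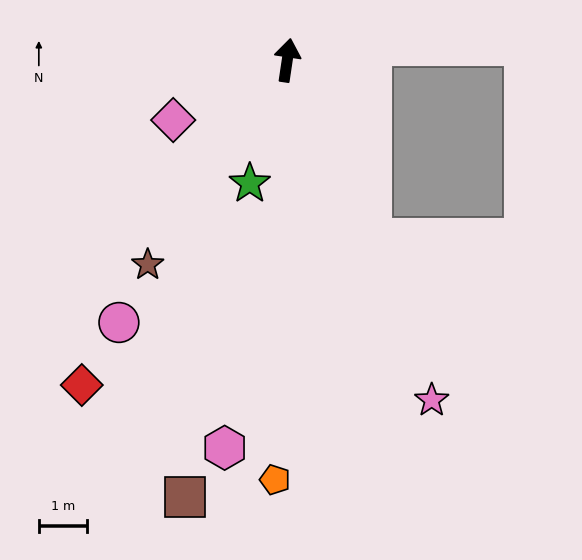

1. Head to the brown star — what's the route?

turn left 154°, forward 5.2 m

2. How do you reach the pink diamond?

turn left 126°, forward 2.7 m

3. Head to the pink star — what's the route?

turn right 148°, forward 7.7 m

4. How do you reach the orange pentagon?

turn right 173°, forward 8.8 m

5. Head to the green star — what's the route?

turn left 172°, forward 2.7 m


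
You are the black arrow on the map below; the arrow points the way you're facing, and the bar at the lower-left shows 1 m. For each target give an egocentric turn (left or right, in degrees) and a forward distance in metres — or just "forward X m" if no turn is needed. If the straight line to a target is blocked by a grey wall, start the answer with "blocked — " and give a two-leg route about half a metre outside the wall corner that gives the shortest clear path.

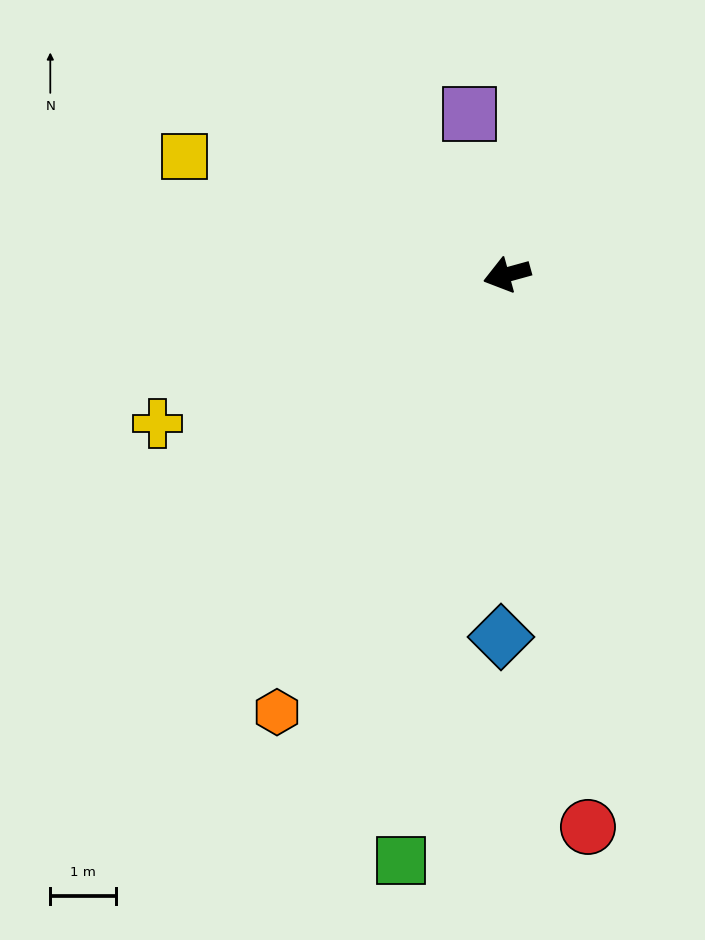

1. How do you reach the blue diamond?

turn left 74°, forward 5.5 m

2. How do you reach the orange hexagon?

turn left 47°, forward 7.5 m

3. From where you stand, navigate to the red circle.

turn left 83°, forward 8.5 m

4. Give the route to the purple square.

turn right 92°, forward 2.5 m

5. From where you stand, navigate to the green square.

turn left 64°, forward 9.0 m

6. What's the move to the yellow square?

turn right 36°, forward 5.2 m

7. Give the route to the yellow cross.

turn left 8°, forward 5.8 m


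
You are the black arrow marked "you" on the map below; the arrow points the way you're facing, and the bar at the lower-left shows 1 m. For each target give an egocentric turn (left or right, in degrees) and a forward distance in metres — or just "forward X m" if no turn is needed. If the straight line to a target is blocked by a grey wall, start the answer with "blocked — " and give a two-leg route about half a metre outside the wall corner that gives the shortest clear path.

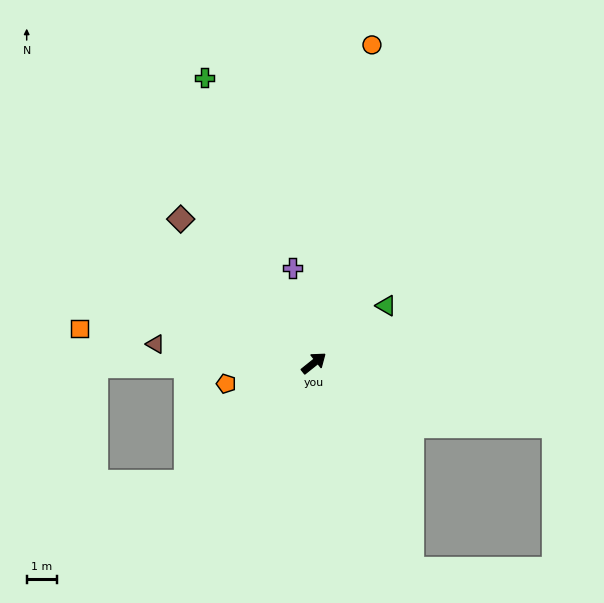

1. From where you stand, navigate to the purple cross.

turn left 64°, forward 3.3 m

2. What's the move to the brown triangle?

turn left 135°, forward 5.4 m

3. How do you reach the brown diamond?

turn left 94°, forward 6.6 m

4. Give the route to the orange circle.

turn left 41°, forward 10.8 m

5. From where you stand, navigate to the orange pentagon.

turn left 155°, forward 3.0 m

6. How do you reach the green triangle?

forward 3.1 m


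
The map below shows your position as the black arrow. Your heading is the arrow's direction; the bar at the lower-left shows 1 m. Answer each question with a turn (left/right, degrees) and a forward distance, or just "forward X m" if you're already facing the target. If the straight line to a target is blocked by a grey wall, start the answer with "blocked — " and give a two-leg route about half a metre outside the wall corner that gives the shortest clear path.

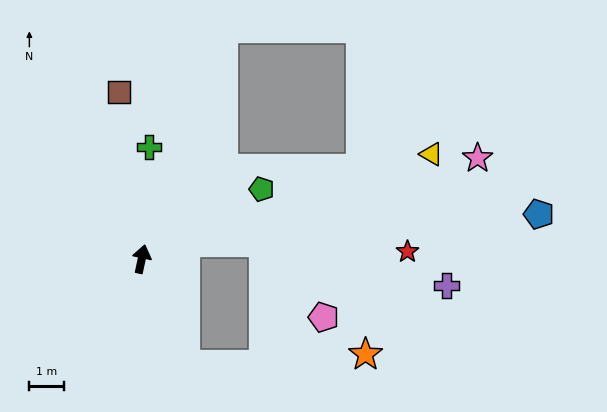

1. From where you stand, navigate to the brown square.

turn left 20°, forward 4.9 m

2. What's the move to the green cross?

turn left 9°, forward 3.3 m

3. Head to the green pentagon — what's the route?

turn right 48°, forward 4.0 m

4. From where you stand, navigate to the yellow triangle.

turn right 58°, forward 9.0 m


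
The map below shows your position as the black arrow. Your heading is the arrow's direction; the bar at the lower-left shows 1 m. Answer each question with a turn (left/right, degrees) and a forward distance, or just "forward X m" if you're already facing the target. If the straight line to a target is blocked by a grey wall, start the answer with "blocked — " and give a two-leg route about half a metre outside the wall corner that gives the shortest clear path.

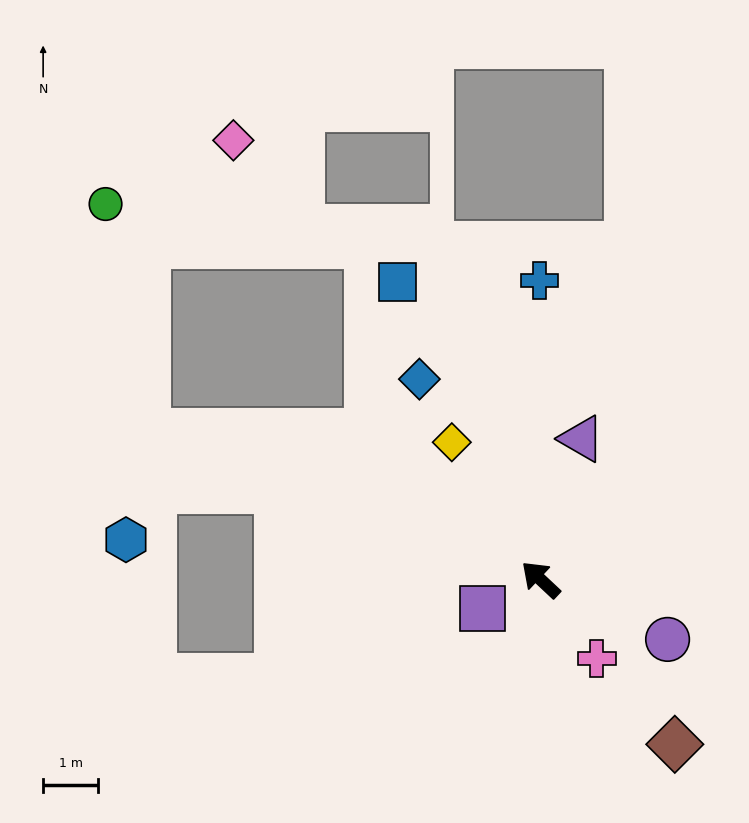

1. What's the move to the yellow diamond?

turn right 14°, forward 3.0 m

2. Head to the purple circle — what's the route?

turn right 162°, forward 2.5 m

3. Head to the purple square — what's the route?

turn left 70°, forward 1.2 m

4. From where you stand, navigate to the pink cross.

turn left 169°, forward 1.8 m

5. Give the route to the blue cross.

turn right 47°, forward 5.4 m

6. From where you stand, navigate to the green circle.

blocked — turn left 23°, forward 7.6 m, then turn right 59°, forward 4.2 m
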